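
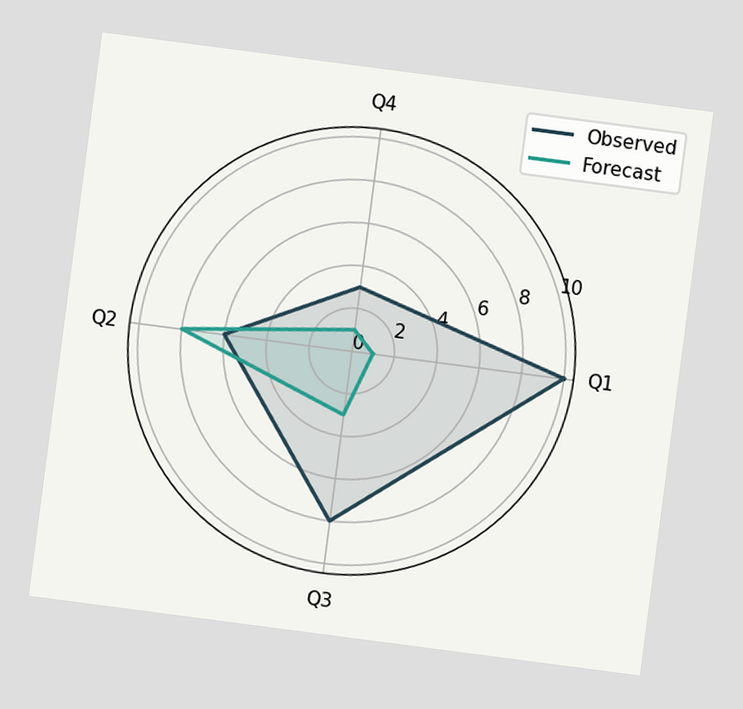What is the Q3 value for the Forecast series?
3

The chart is tilted about 7° clockwise. On the Q3 axis, Forecast reaches 3.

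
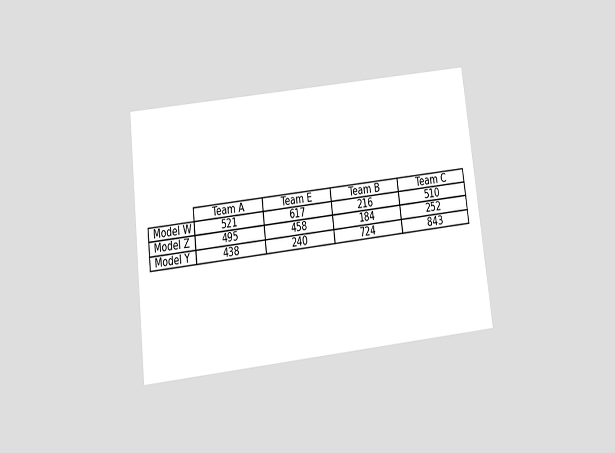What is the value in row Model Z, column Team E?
The chart is tilted about 7° counter-clockwise and viewed slightly from below. The (Model Z, Team E) cell reads 458.

458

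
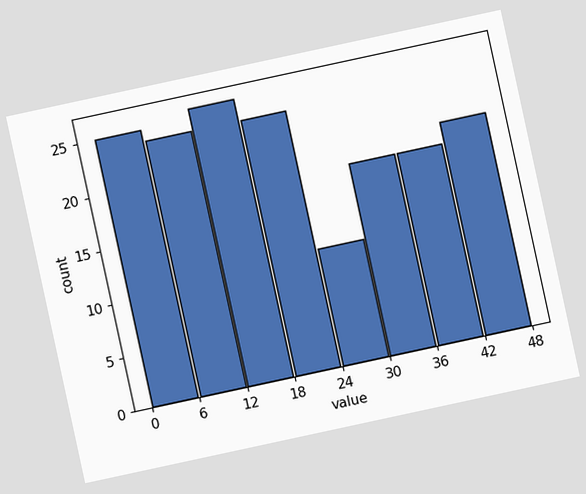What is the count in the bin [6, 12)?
The chart is tilted about 12° counter-clockwise. The [6, 12) bin has height 24.

24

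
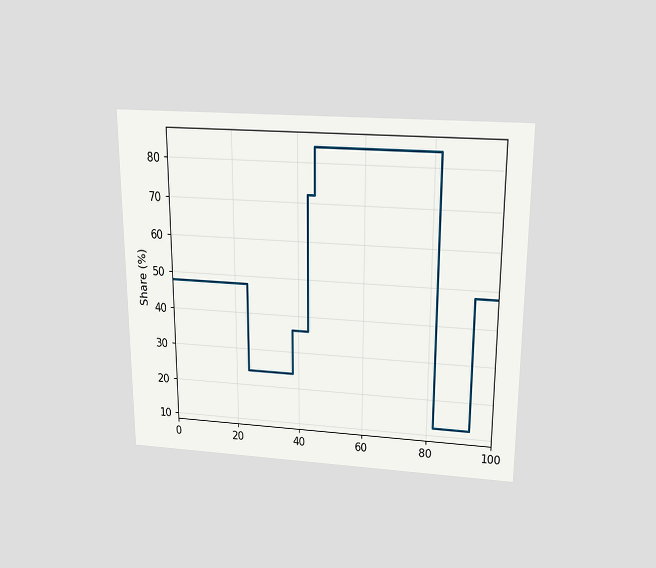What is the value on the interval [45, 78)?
84%

The chart is viewed slightly from above. On [45, 78) the step sits at 84%.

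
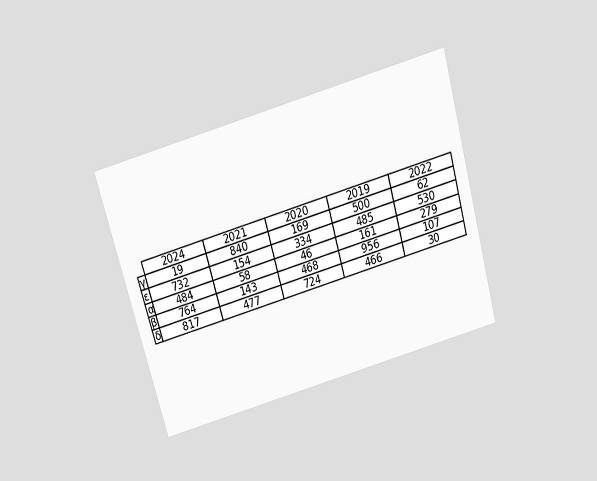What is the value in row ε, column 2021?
154

The chart is tilted about 16° counter-clockwise and viewed slightly from above. The (ε, 2021) cell reads 154.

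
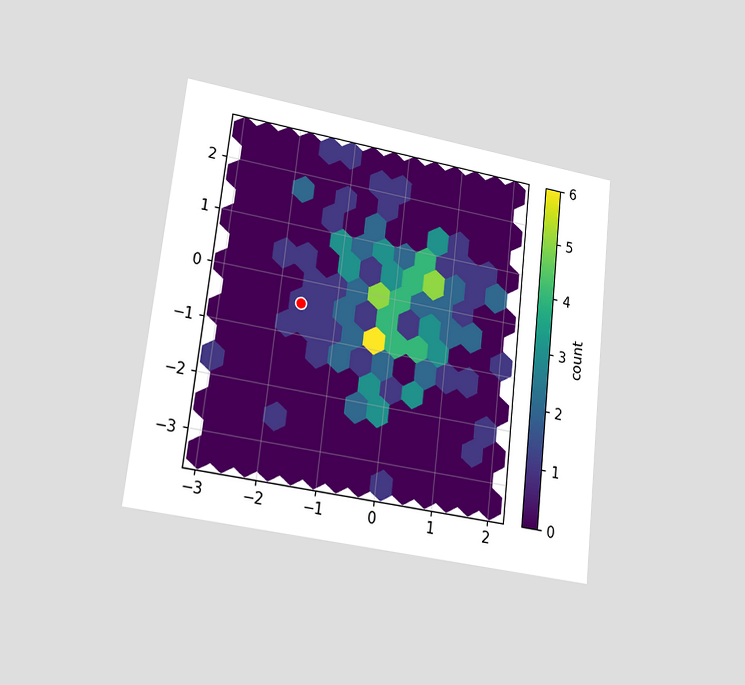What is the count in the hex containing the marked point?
1

The chart is tilted about 6° clockwise and viewed at a slight angle. The marked hex reads 1 on the colorbar.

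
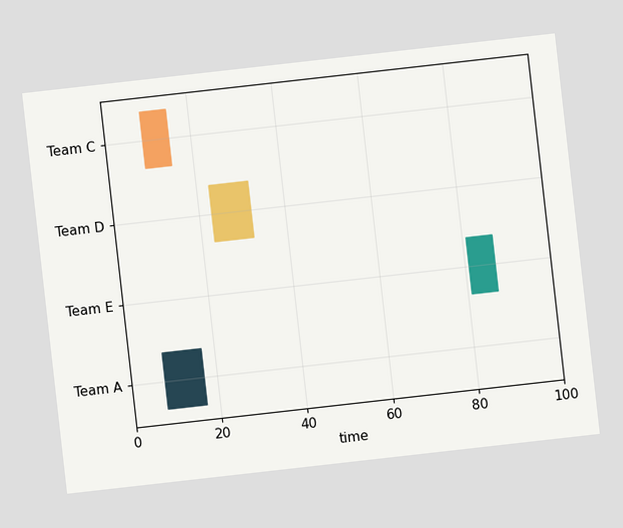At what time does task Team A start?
The chart is tilted about 6° counter-clockwise. The Team A bar begins at t=8.

8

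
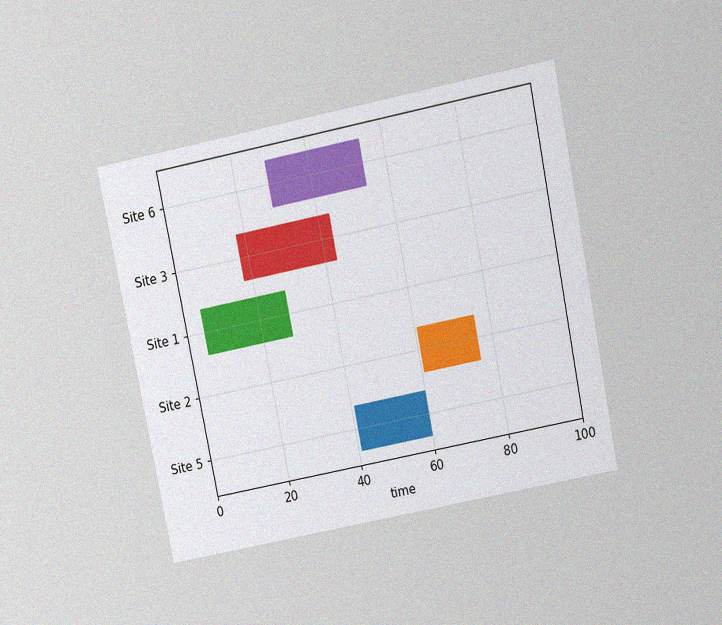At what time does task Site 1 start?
5

The chart is tilted about 11° counter-clockwise and viewed slightly from above, with some photo noise. The Site 1 bar begins at t=5.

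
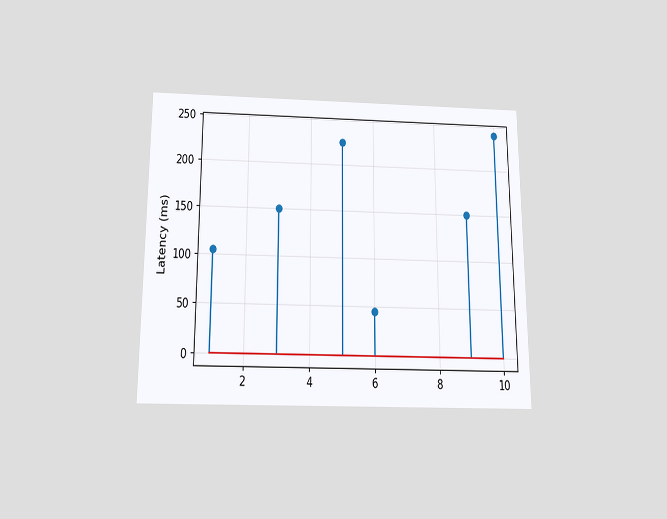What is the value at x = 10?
The chart is viewed slightly from below. The stem at x=10 reaches 240ms.

240ms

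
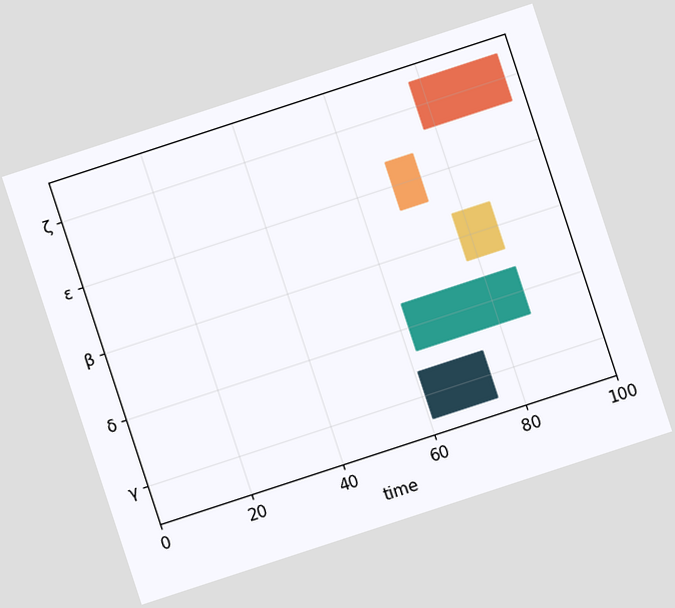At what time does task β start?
The chart is tilted about 18° counter-clockwise. The β bar begins at t=78.

78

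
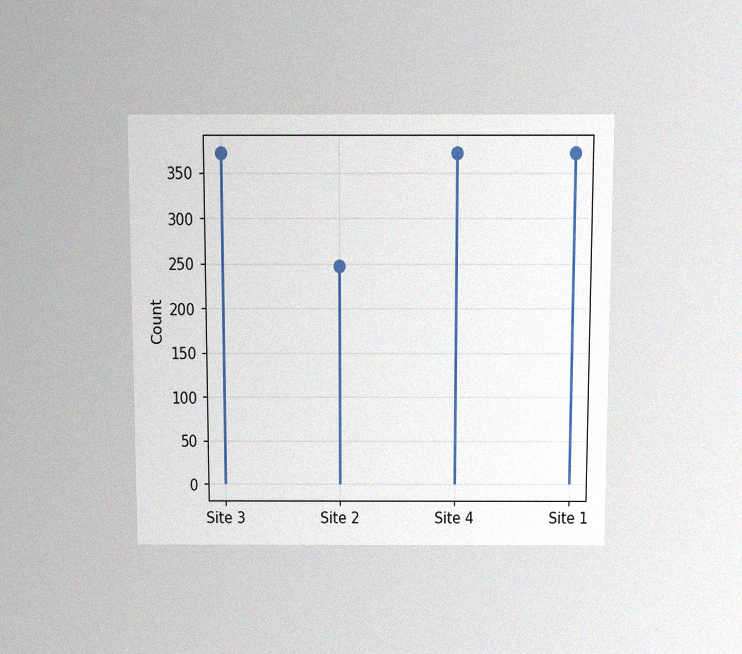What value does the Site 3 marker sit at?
The chart is viewed slightly from above, with some photo noise. The Site 3 marker sits at 372.

372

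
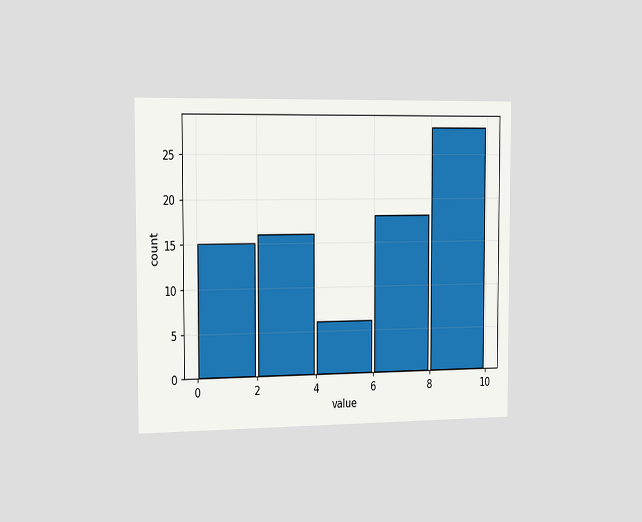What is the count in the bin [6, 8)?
18

The chart is viewed slightly from the left. The [6, 8) bin has height 18.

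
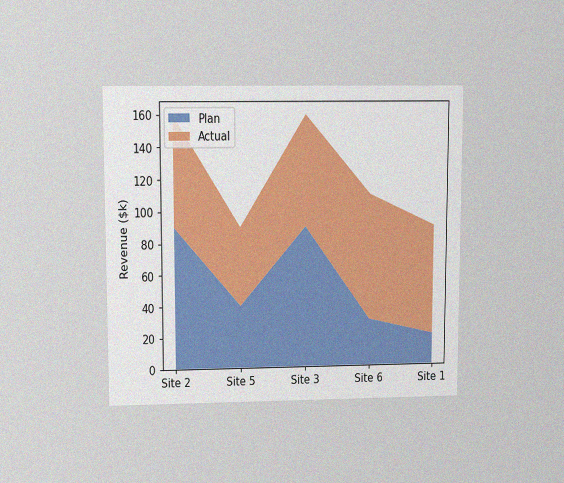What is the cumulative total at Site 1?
$90k

The chart is viewed slightly from above, with some photo noise. The stacked total at Site 1 reaches $90k.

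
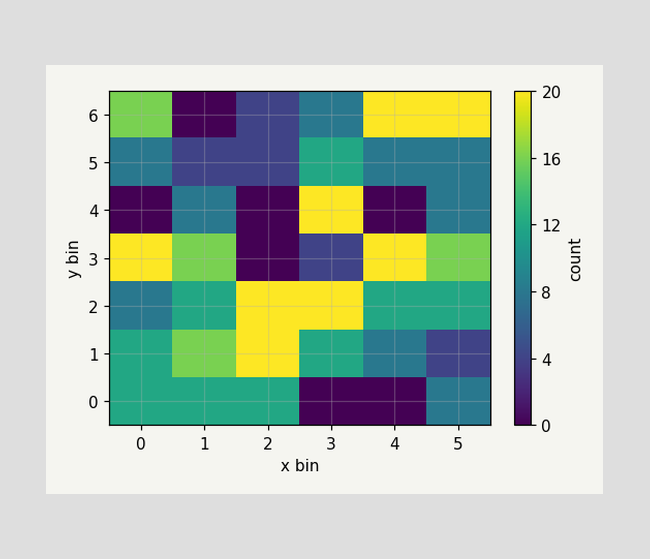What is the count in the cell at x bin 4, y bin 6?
20

Matching the cell (4, 6) against the colorbar gives 20.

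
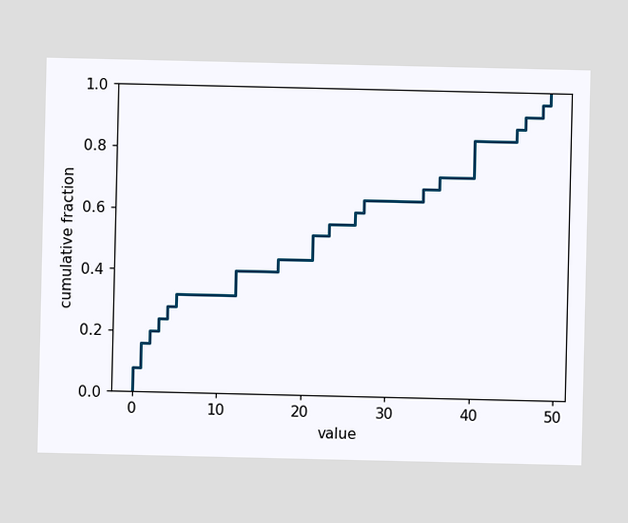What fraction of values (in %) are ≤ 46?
At x=46 the ECDF step is at 92%.

92%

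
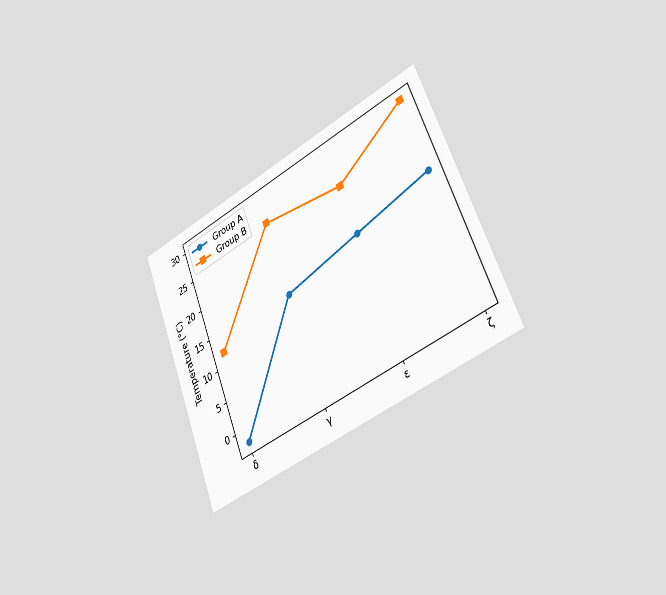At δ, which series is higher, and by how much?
Group B, by 14°C

The chart is tilted about 22° counter-clockwise and viewed slightly from the right. At δ, Group B sits above the other line by 14°C.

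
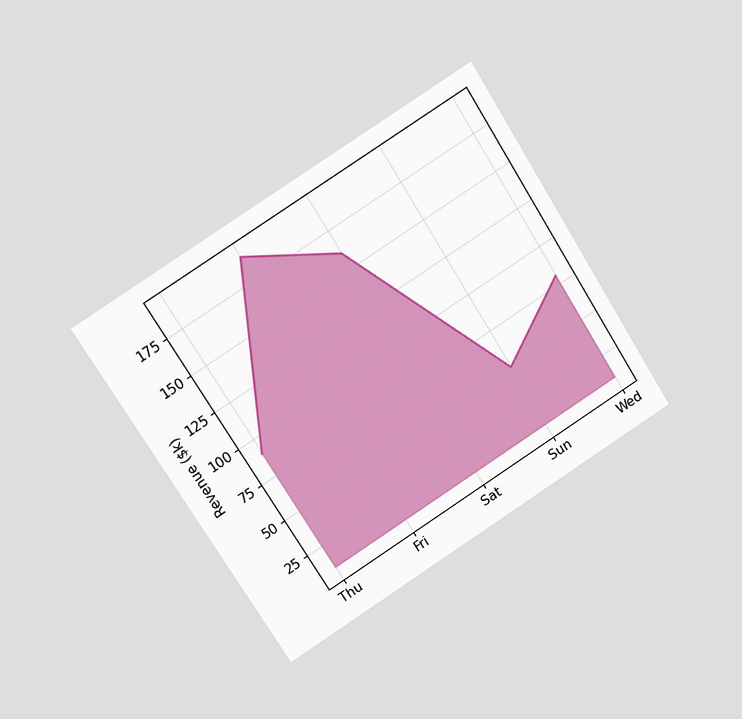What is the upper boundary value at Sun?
$50k

The chart is tilted about 32° counter-clockwise and viewed at a slight angle. At Sun the upper boundary is at $50k.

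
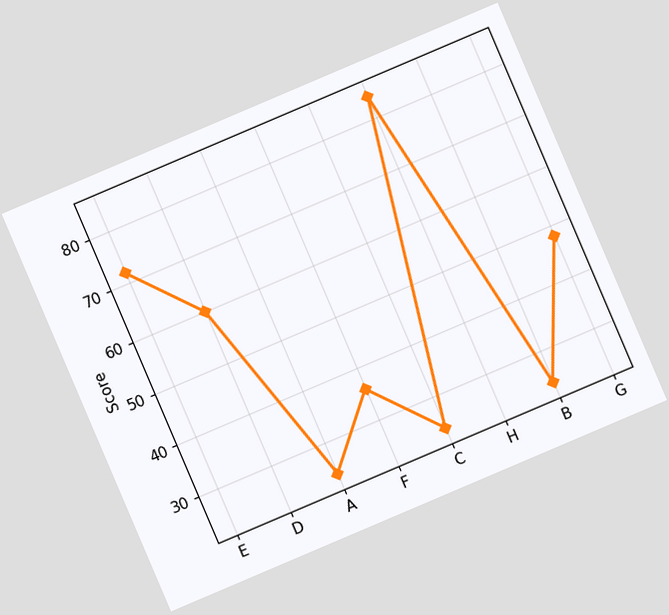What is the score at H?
The chart is tilted about 23° counter-clockwise. At H, the line is at 84.

84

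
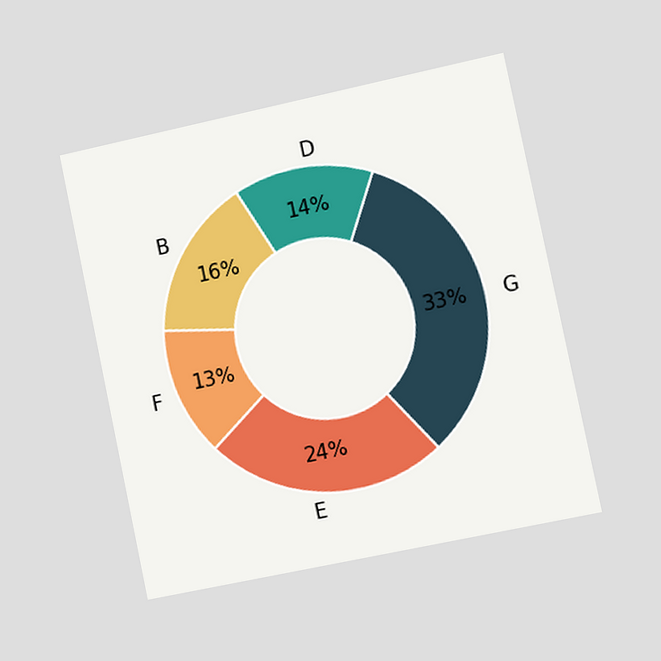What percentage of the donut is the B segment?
The chart is tilted about 12° counter-clockwise and viewed slightly from the right. The B segment takes up 16% of the ring.

16%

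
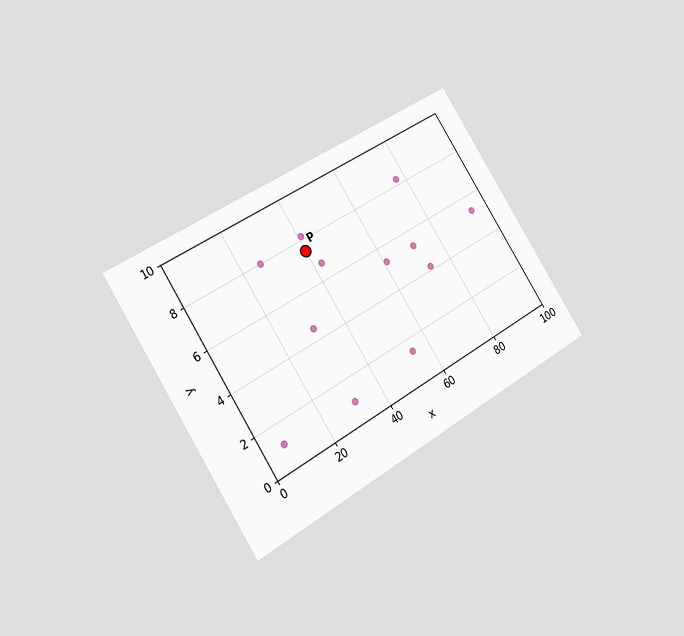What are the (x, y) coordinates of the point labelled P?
(40, 7.5)

The chart is tilted about 32° counter-clockwise and viewed slightly from the left. Following the gridlines from P to each axis, P sits at (40, 7.5).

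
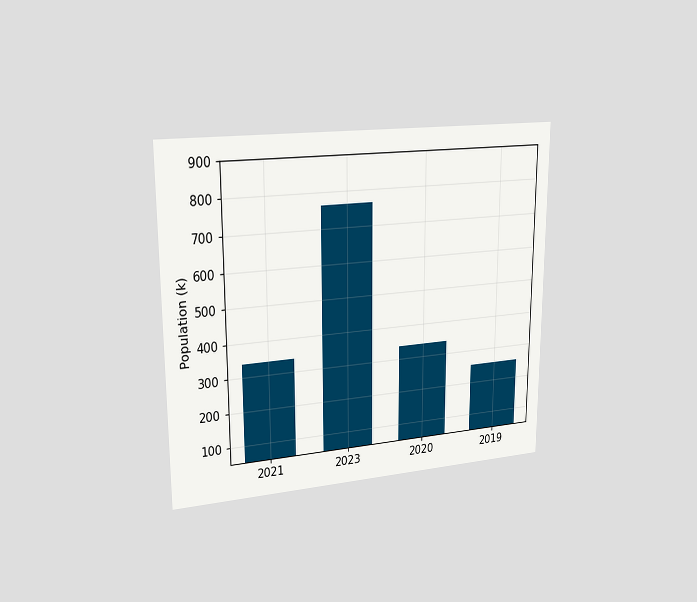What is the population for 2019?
255k

The chart is viewed slightly from the left. Reading along the chart's y-axis, the 2019 bar reaches 255k.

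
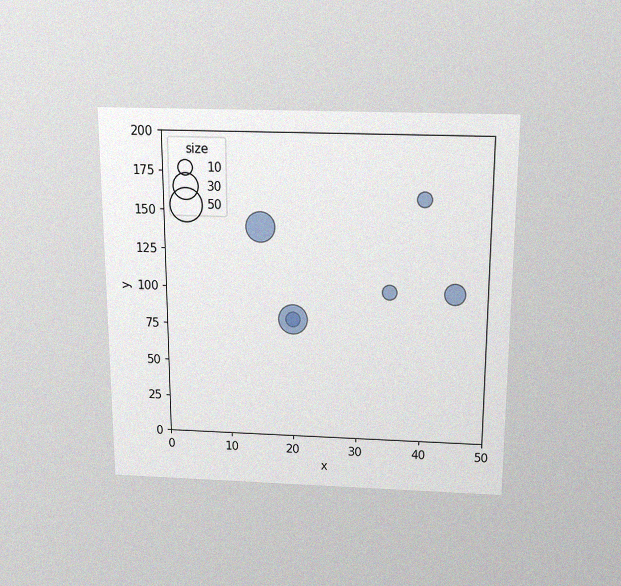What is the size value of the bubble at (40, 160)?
10

The chart is viewed slightly from above, with some photo noise. Matching the bubble at (40, 160) against the size legend gives 10.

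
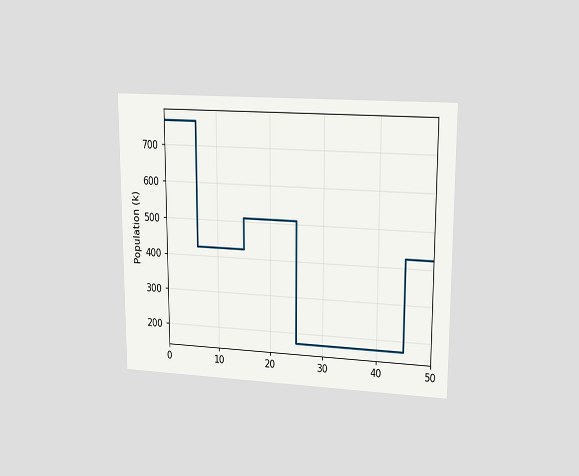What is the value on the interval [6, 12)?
425k

The chart is viewed at a slight angle. On [6, 12) the step sits at 425k.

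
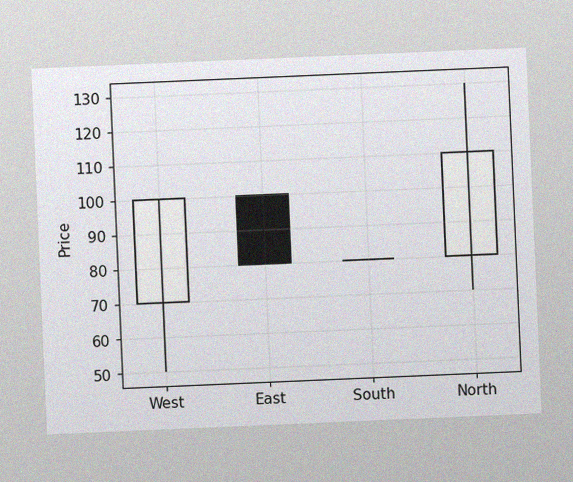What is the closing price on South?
80

The chart is tilted about 2° counter-clockwise, with some photo noise. The South candle closes at 80.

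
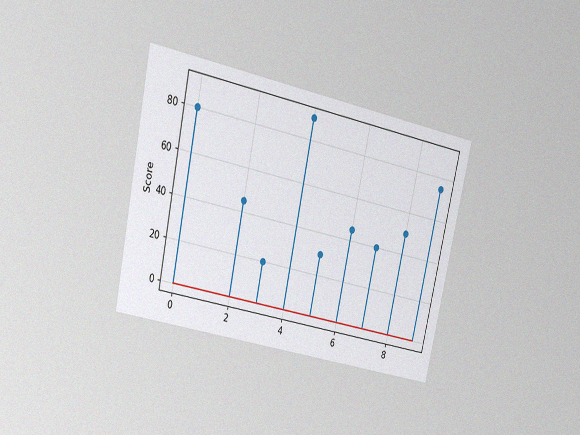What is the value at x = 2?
45

The chart is tilted about 12° clockwise and viewed at a slight angle, with some photo noise. The stem at x=2 reaches 45.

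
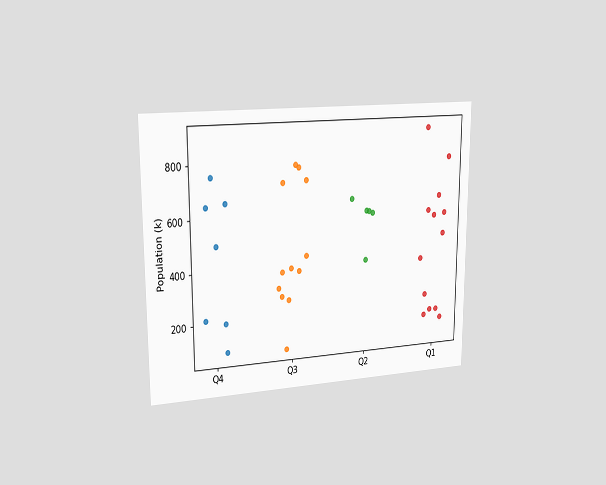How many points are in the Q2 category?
The chart is viewed slightly from the left. Counting the markers in the Q2 column gives 5.

5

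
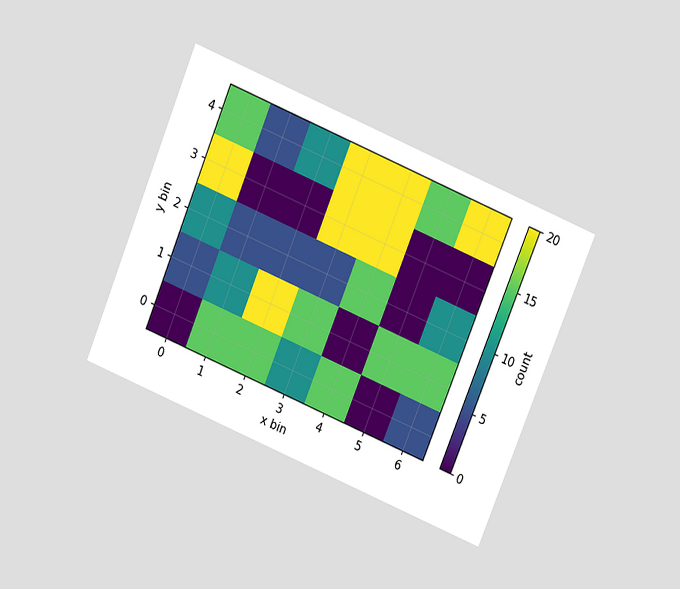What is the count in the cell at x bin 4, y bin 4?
The chart is tilted about 22° clockwise and viewed slightly from above. Matching the cell (4, 4) against the colorbar gives 20.

20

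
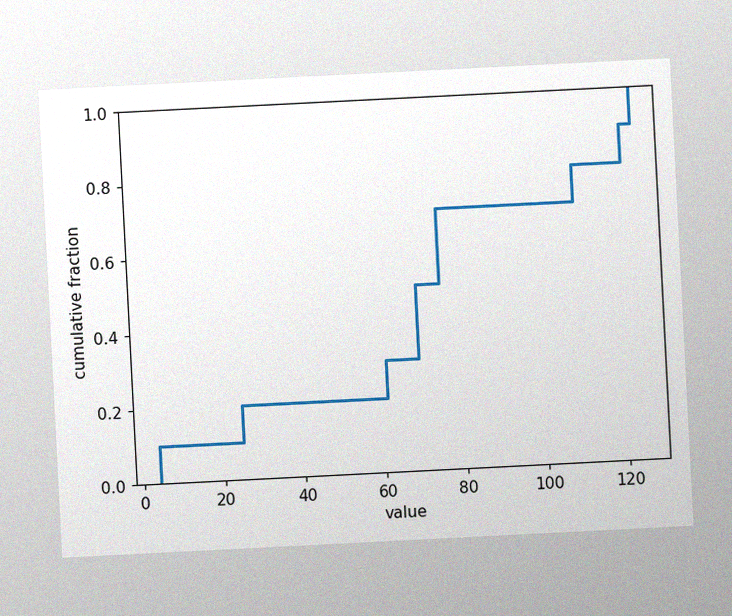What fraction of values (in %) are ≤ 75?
The chart is tilted about 3° counter-clockwise, with some photo noise. At x=75 the ECDF step is at 70%.

70%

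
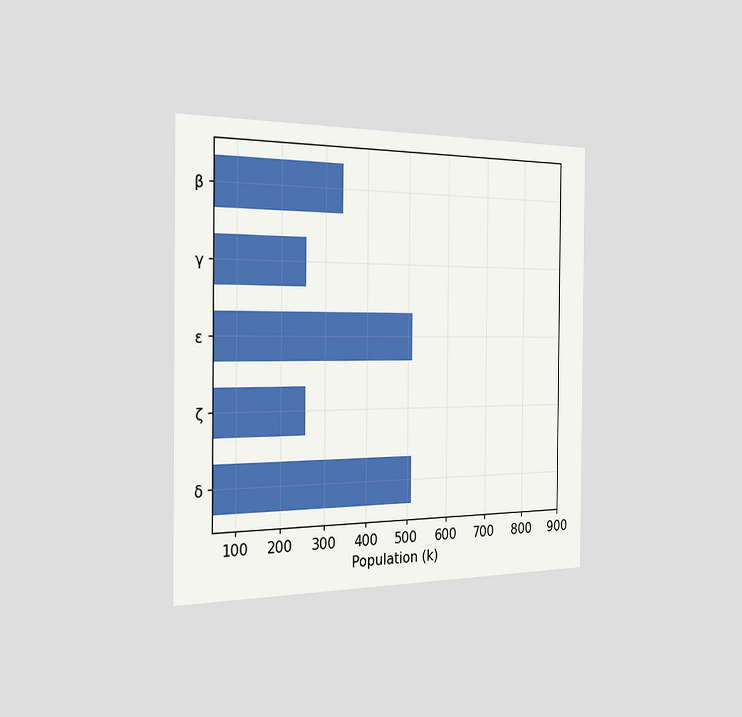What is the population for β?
The chart is viewed slightly from the left. Reading along the chart's x-axis, the β bar reaches 340k.

340k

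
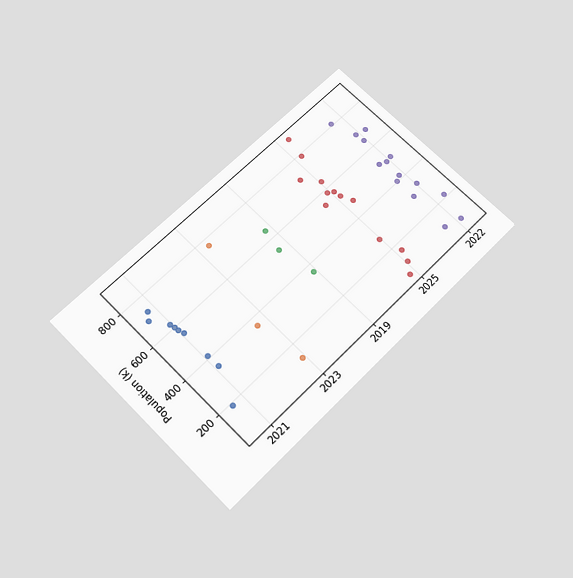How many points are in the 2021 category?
The chart is tilted about 45° counter-clockwise and viewed slightly from below. Counting the markers in the 2021 column gives 9.

9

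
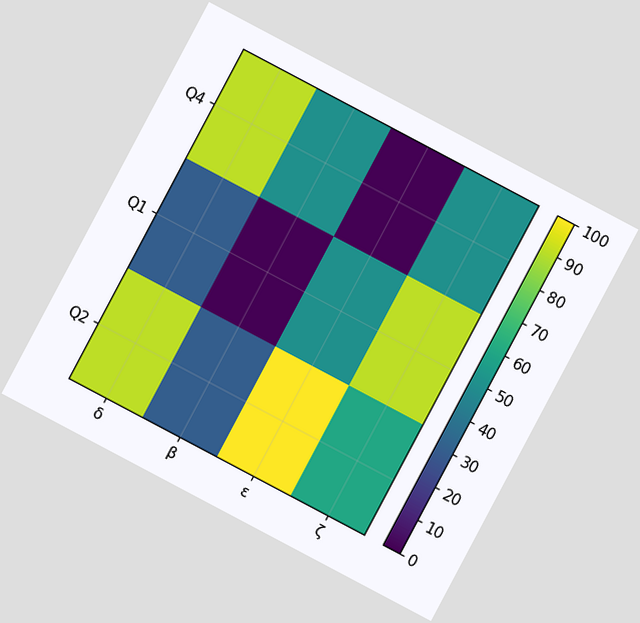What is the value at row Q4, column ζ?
50

The chart is tilted about 28° clockwise. Matching cell (Q4, ζ) against the colorbar gives 50.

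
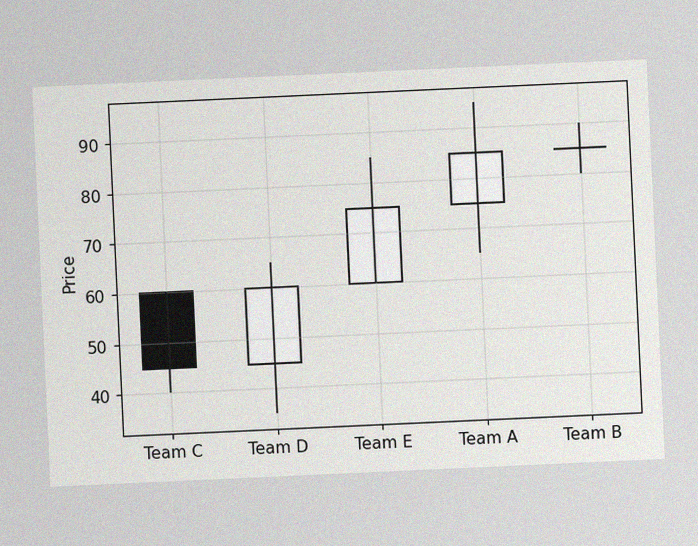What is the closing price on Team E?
75

The chart is tilted about 3° counter-clockwise, with some photo noise. The Team E candle closes at 75.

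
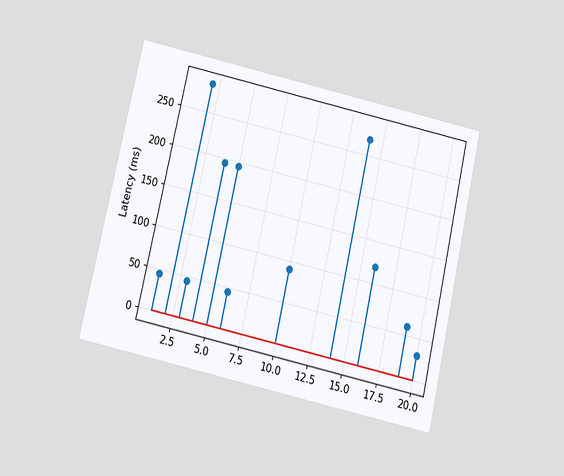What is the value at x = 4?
195ms

The chart is tilted about 13° clockwise and viewed slightly from below. The stem at x=4 reaches 195ms.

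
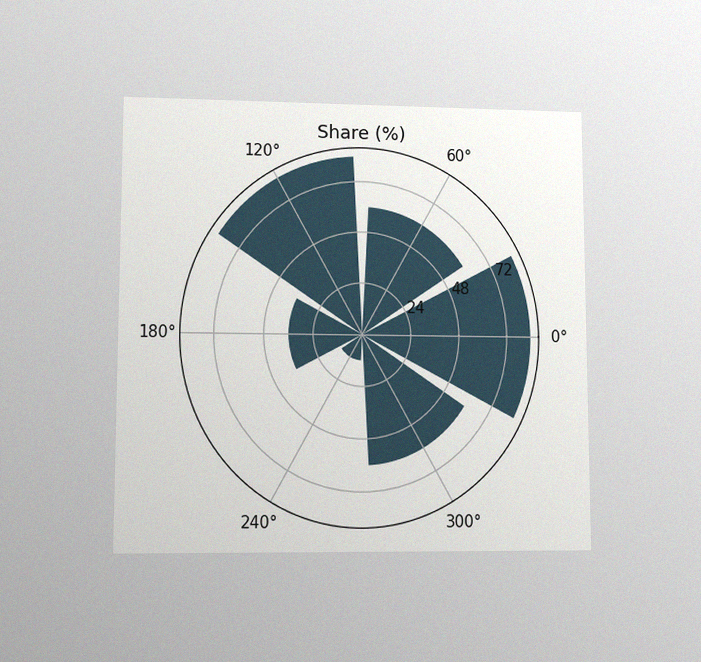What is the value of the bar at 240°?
12%

The chart is viewed at a slight angle, with some photo noise. The bar at 240° reaches 12% on the radial axis.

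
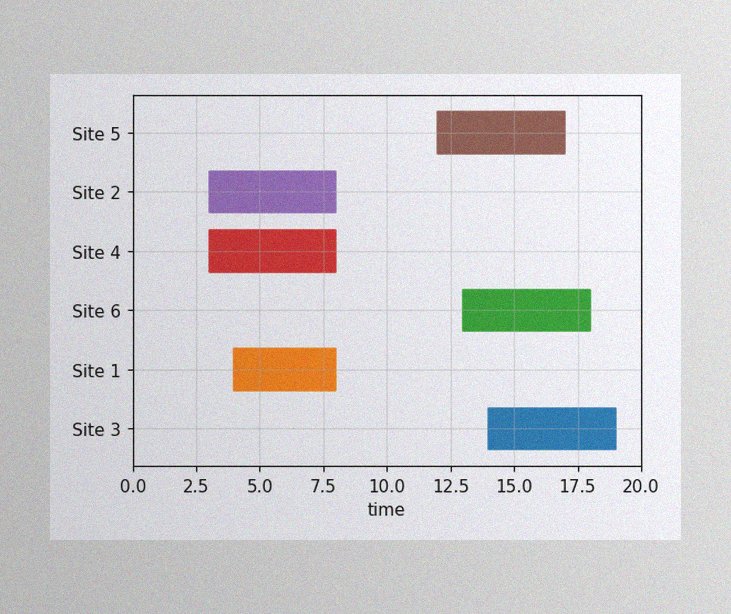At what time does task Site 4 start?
The image has some photo noise and uneven lighting. The Site 4 bar begins at t=3.

3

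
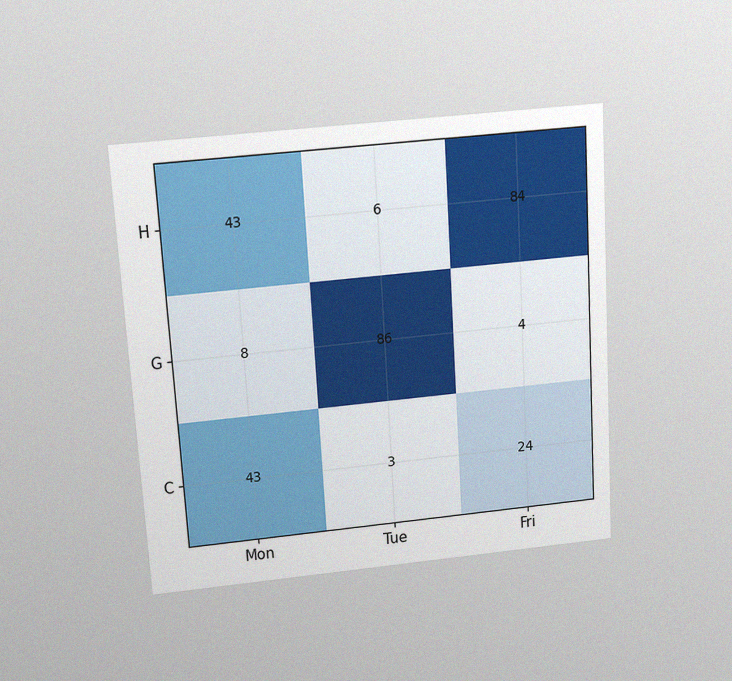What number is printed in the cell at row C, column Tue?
3

The chart is tilted about 4° counter-clockwise and viewed slightly from above, with some photo noise. The (C, Tue) cell reads 3.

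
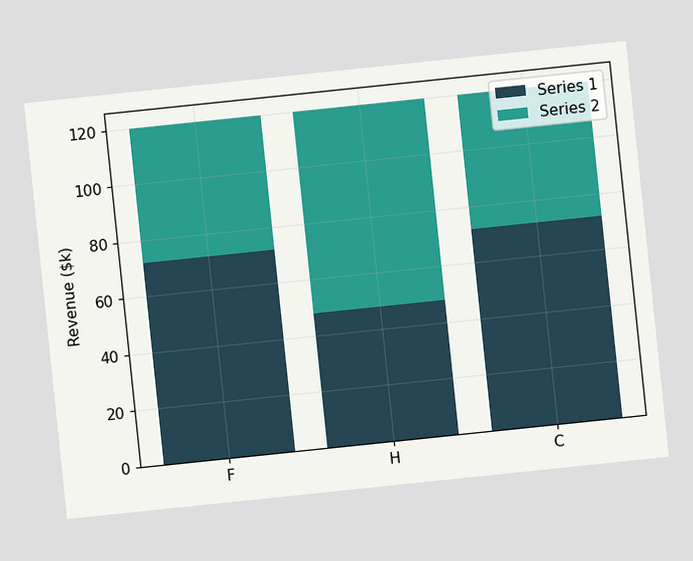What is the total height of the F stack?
$120k

The chart is tilted about 6° counter-clockwise. The F stack's top reaches $120k on the y-axis.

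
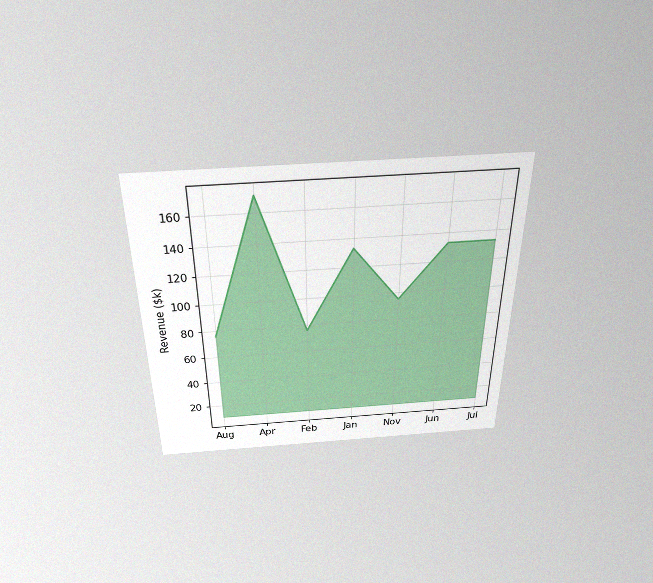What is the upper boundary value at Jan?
$133k

The chart is viewed slightly from above, with some photo noise. At Jan the upper boundary is at $133k.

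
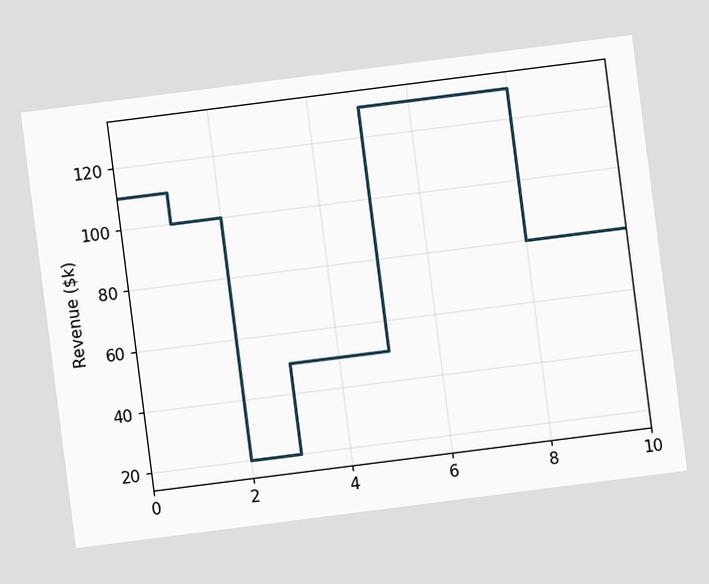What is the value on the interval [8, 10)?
$80k

The chart is tilted about 7° counter-clockwise. On [8, 10) the step sits at $80k.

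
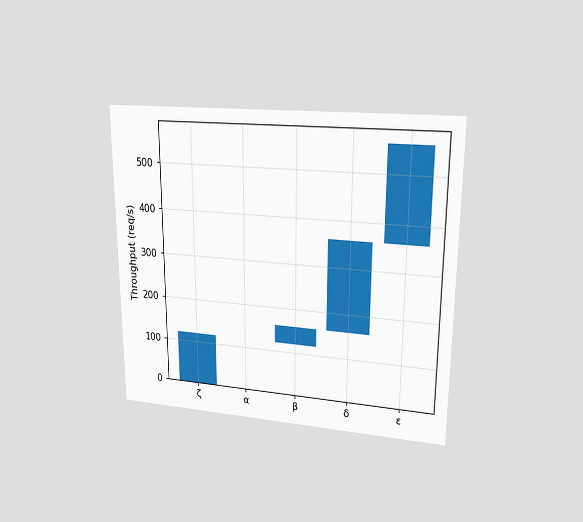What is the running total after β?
160req/s

The chart is viewed at a slight angle. After β the running total reaches 160req/s.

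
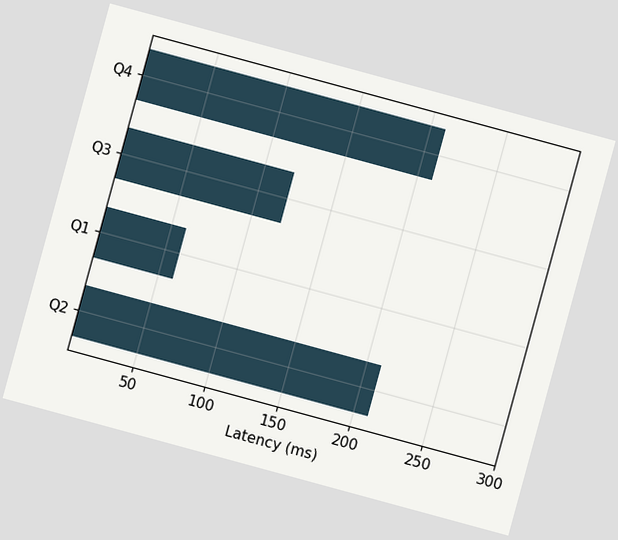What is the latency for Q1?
60ms

The chart is tilted about 15° clockwise. Reading along the chart's x-axis, the Q1 bar reaches 60ms.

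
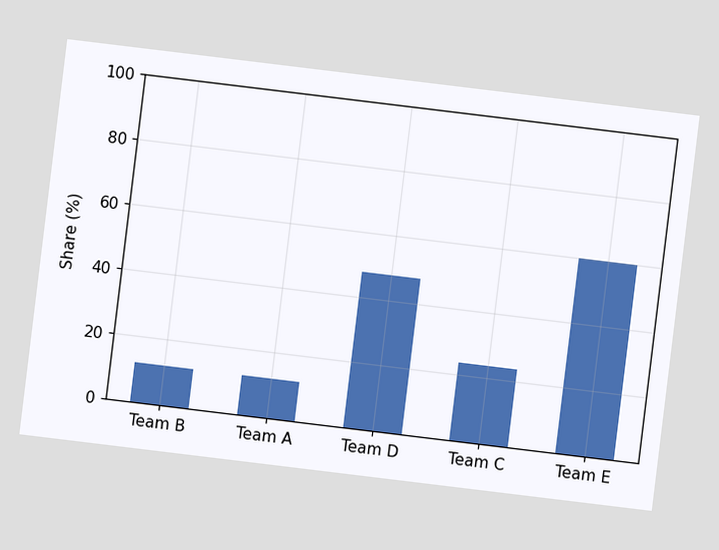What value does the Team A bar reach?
12%

The chart is tilted about 7° clockwise. Reading along the chart's y-axis, the Team A bar reaches 12%.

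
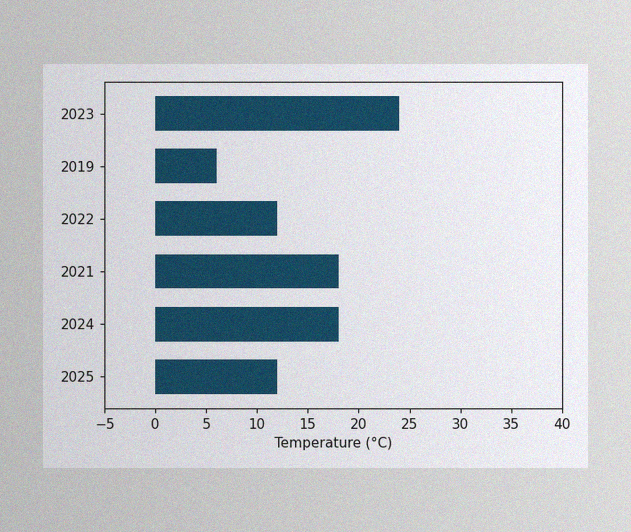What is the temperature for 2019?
The image has some photo noise and uneven lighting. Reading along the chart's x-axis, the 2019 bar reaches 6°C.

6°C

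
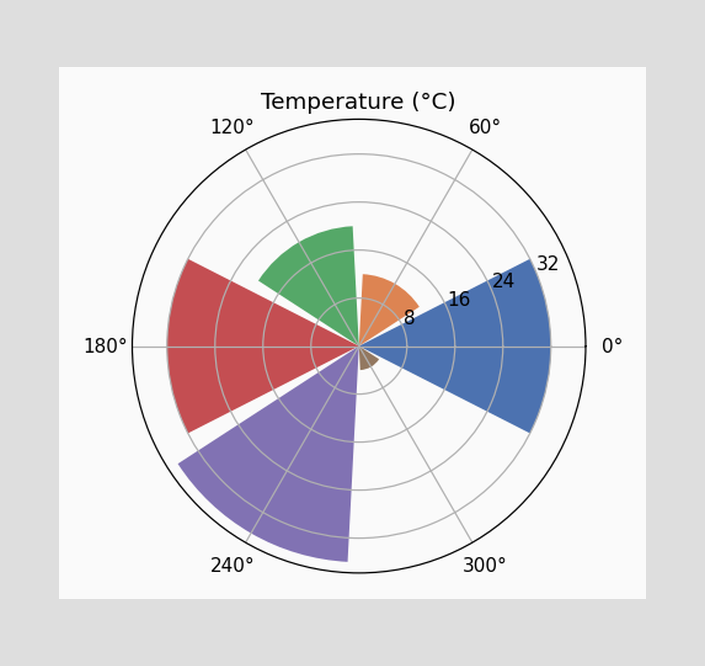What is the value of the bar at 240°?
36°C

The bar at 240° reaches 36°C on the radial axis.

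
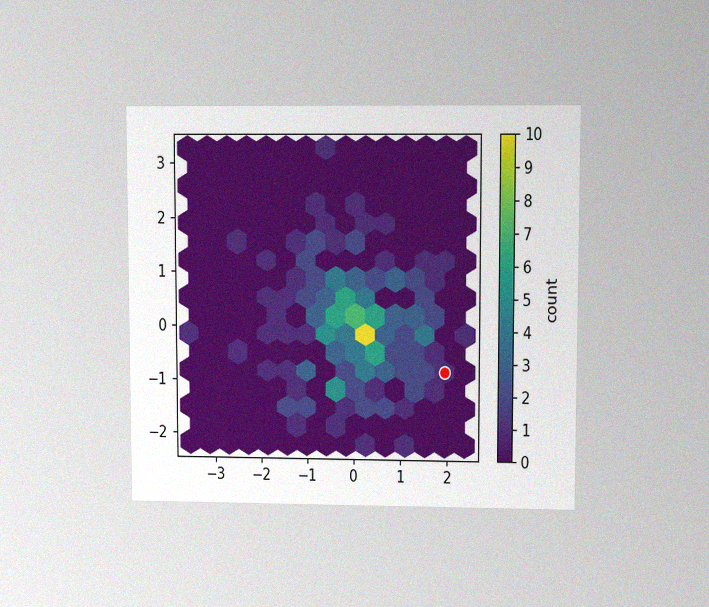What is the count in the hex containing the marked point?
The chart is viewed at a slight angle, with some photo noise. The marked hex reads 1 on the colorbar.

1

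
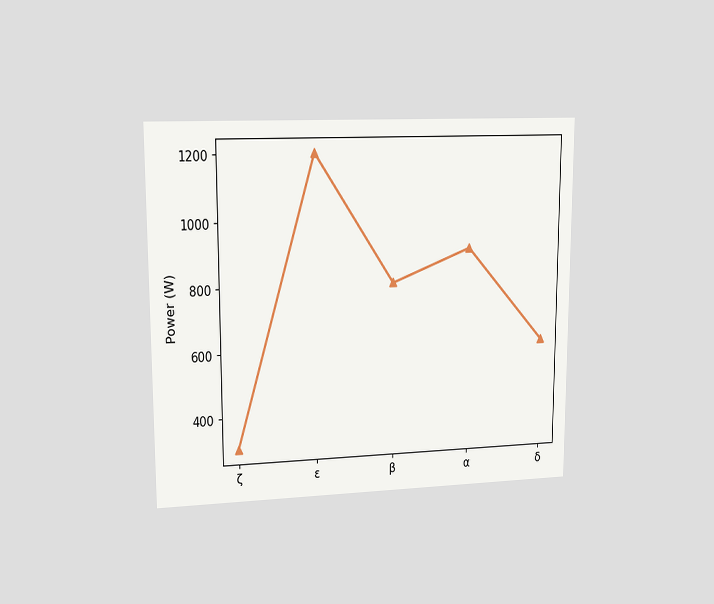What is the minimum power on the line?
300W

The chart is viewed at a slight angle. The lowest point is at ζ, and reading across to the y-axis gives 300W.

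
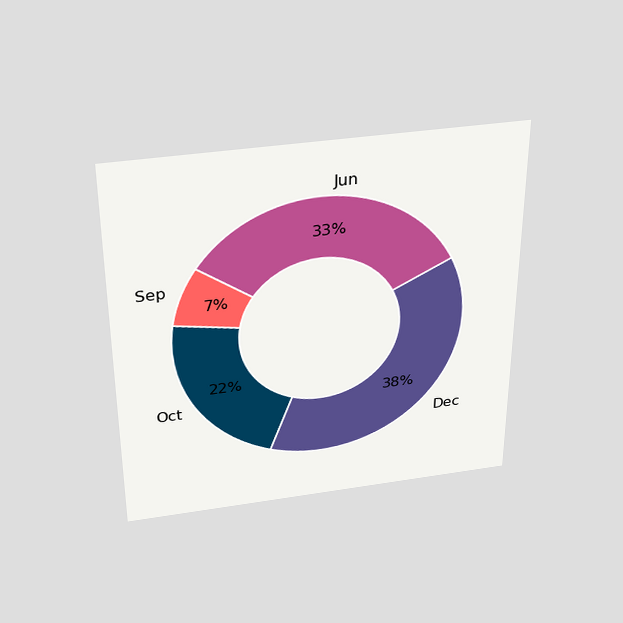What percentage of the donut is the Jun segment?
33%

The chart is viewed slightly from above. The Jun segment takes up 33% of the ring.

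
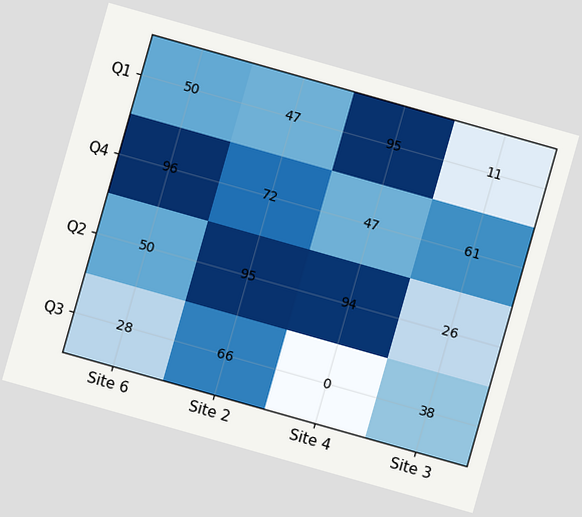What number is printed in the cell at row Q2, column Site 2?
The chart is tilted about 16° clockwise. The (Q2, Site 2) cell reads 95.

95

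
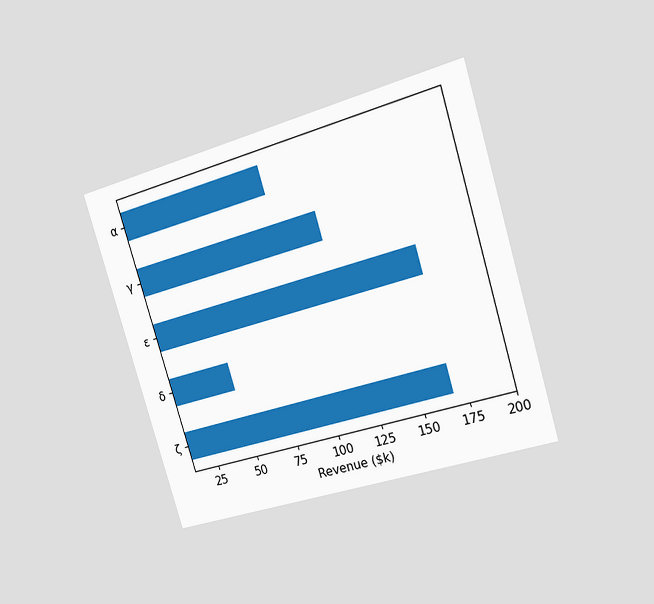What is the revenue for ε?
The chart is tilted about 17° counter-clockwise and viewed at a slight angle. Reading along the chart's x-axis, the ε bar reaches $168k.

$168k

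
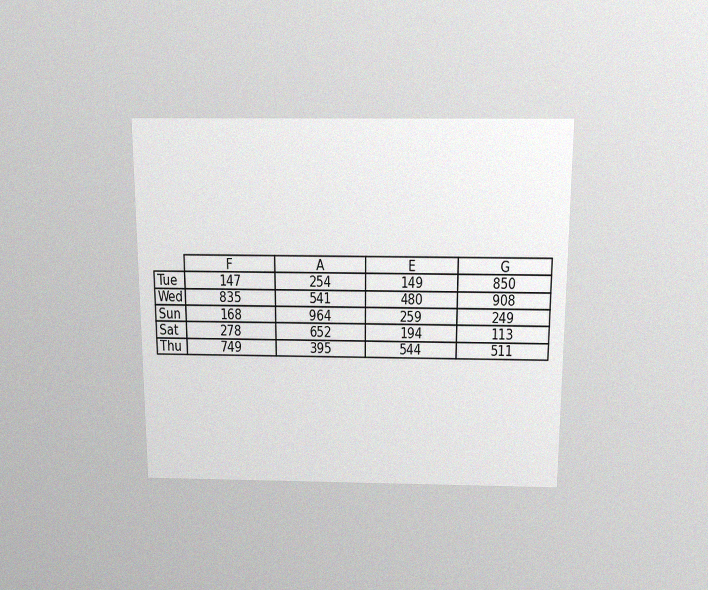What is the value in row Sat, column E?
194

The chart is viewed slightly from above, with some photo noise. The (Sat, E) cell reads 194.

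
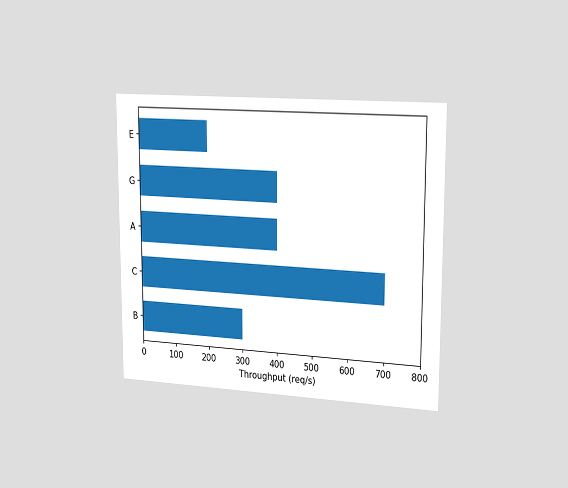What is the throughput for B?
300req/s

The chart is viewed slightly from the right. Reading along the chart's x-axis, the B bar reaches 300req/s.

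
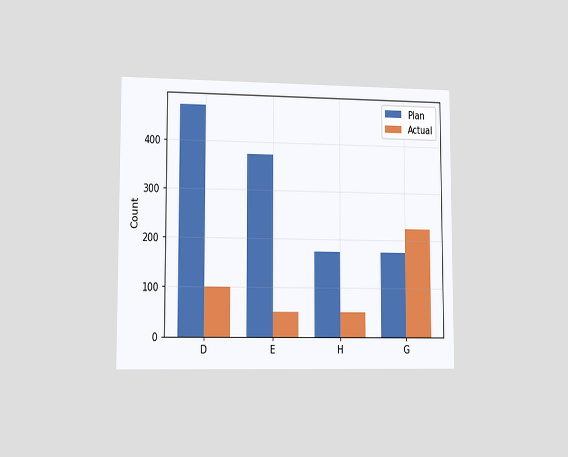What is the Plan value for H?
175

The chart is viewed slightly from the left. The Plan bar at H reaches 175 on the y-axis.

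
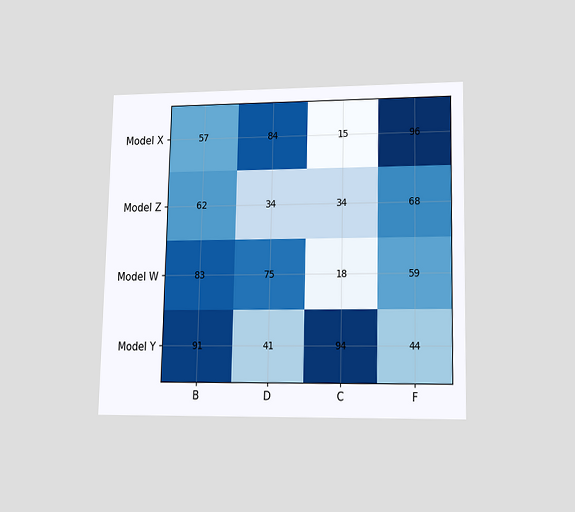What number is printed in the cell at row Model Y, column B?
91

The chart is viewed at a slight angle. The (Model Y, B) cell reads 91.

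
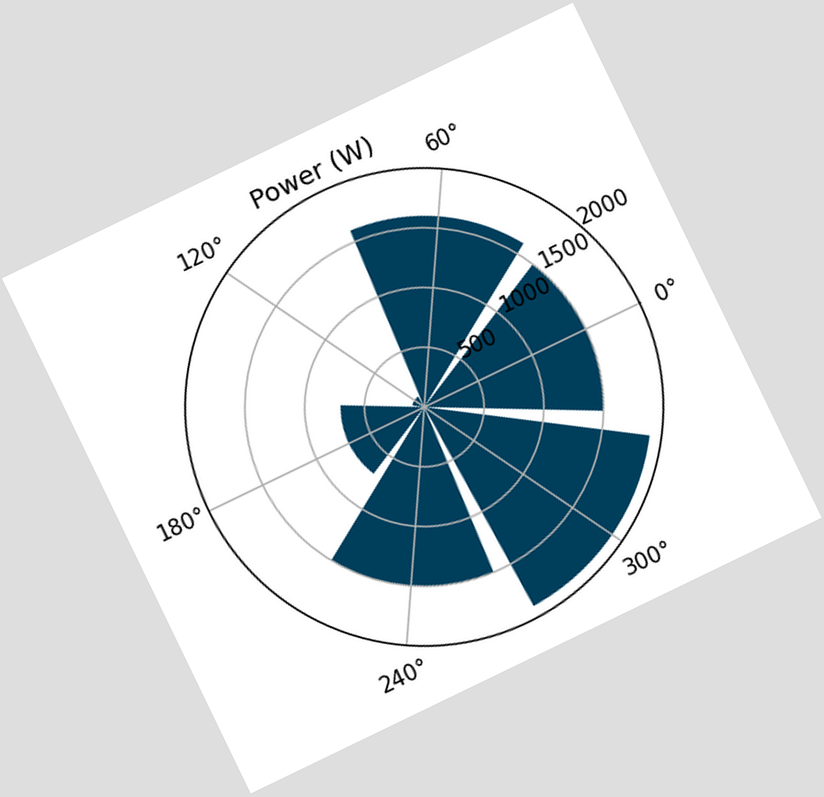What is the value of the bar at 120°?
The chart is tilted about 26° counter-clockwise. The bar at 120° reaches 100W on the radial axis.

100W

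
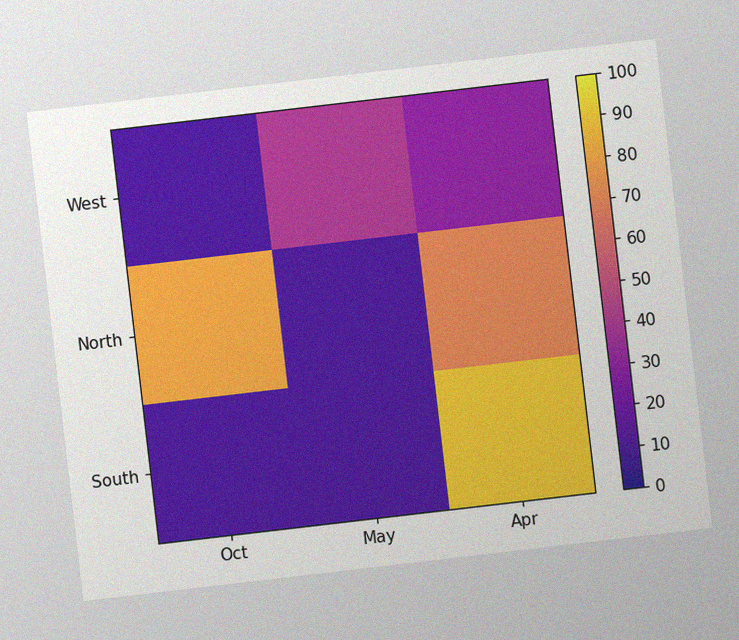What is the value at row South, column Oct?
10

The chart is tilted about 7° counter-clockwise, with some photo noise. Matching cell (South, Oct) against the colorbar gives 10.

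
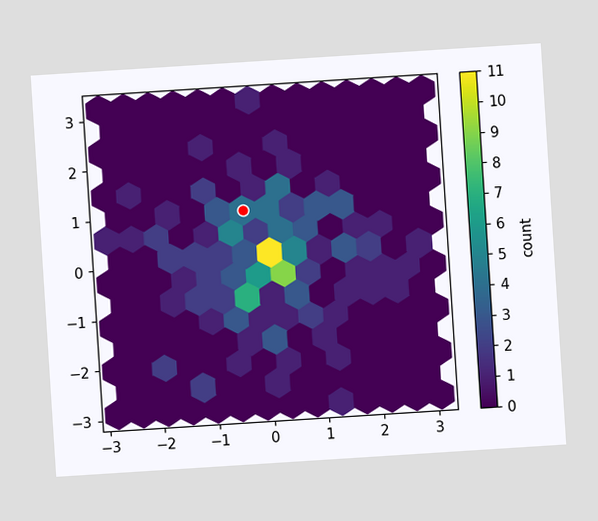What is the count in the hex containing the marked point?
4

The chart is tilted about 4° counter-clockwise. The marked hex reads 4 on the colorbar.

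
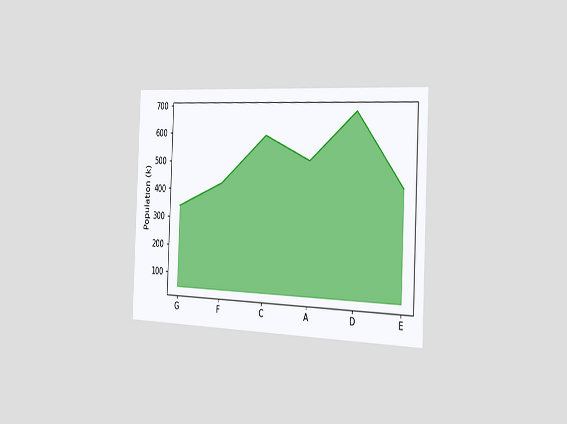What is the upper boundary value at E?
The chart is tilted about 2° clockwise and viewed slightly from the right. At E the upper boundary is at 425k.

425k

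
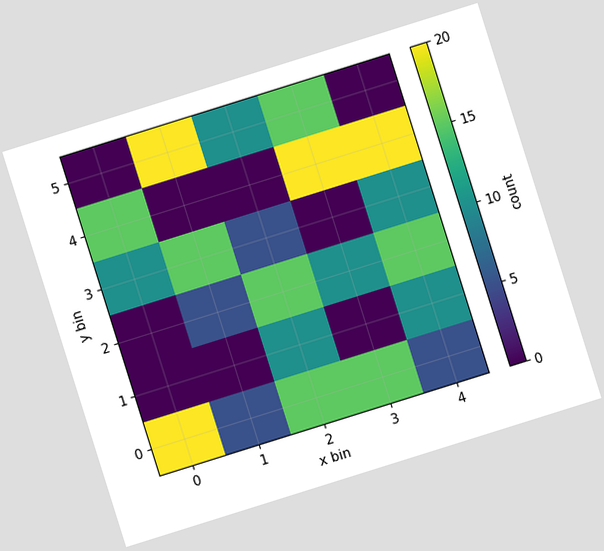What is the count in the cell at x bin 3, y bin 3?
0

The chart is tilted about 17° counter-clockwise. Matching the cell (3, 3) against the colorbar gives 0.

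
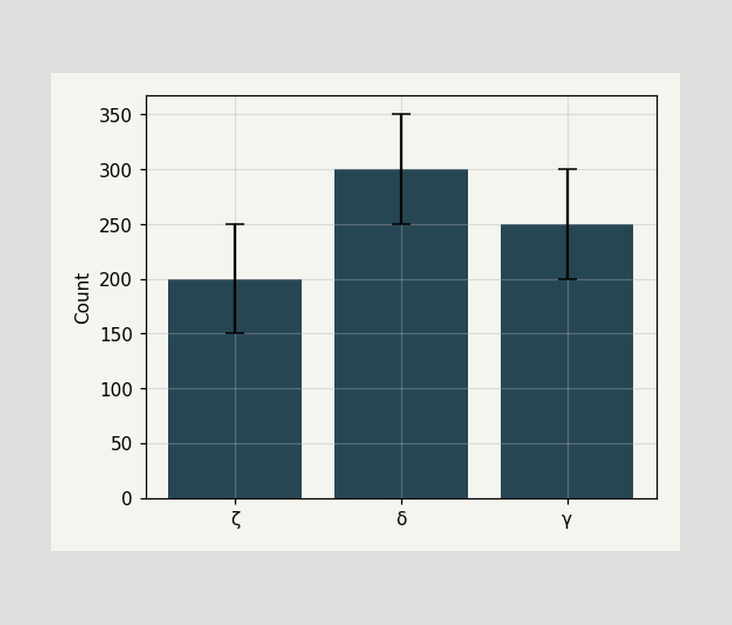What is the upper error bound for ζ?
250

The ζ bar's upper whisker reaches 250.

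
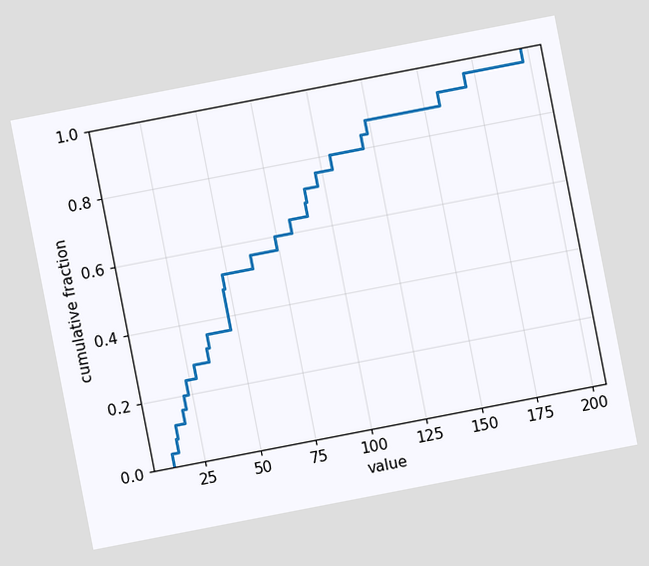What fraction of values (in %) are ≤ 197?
100%

The chart is tilted about 11° counter-clockwise. At x=197 the ECDF step is at 100%.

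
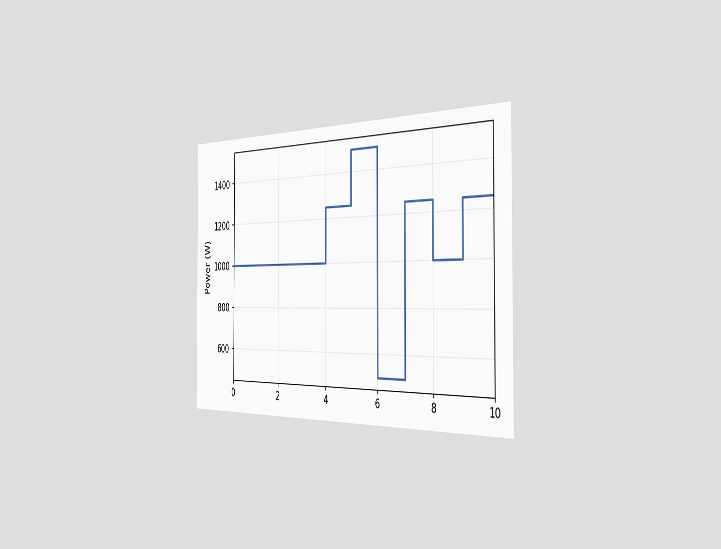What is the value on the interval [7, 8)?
The chart is viewed slightly from the right. On [7, 8) the step sits at 1250W.

1250W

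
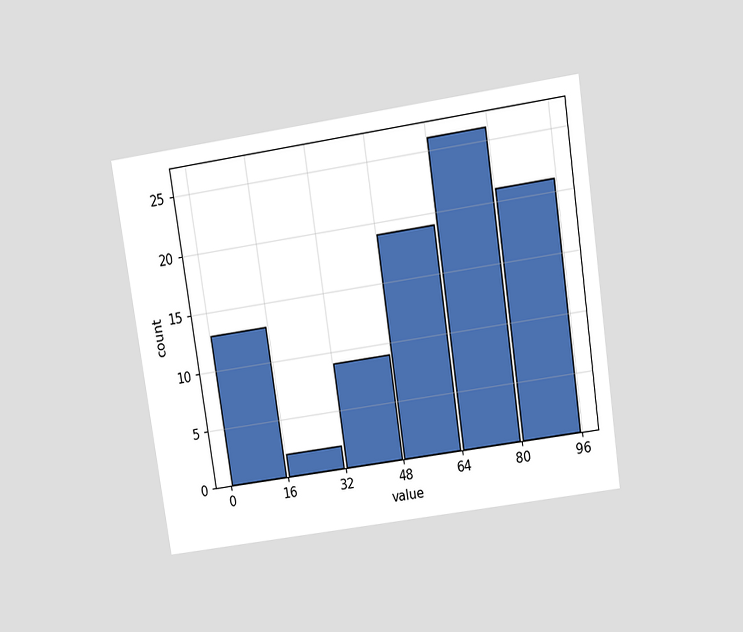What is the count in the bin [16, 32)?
2

The chart is tilted about 8° counter-clockwise and viewed at a slight angle. The [16, 32) bin has height 2.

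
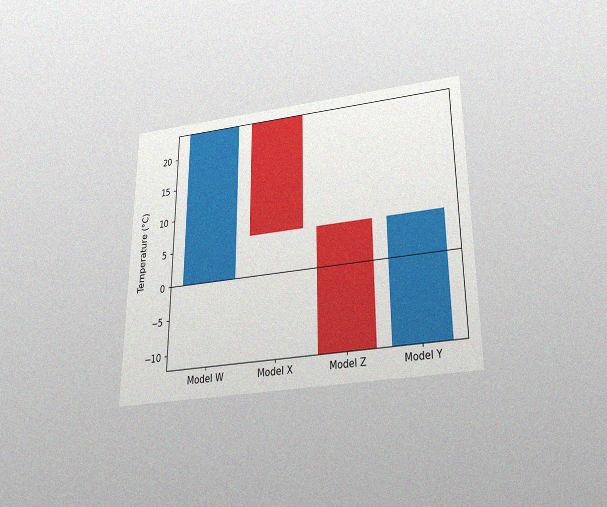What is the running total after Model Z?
-12°C

The chart is viewed slightly from below, with some photo noise. After Model Z the running total reaches -12°C.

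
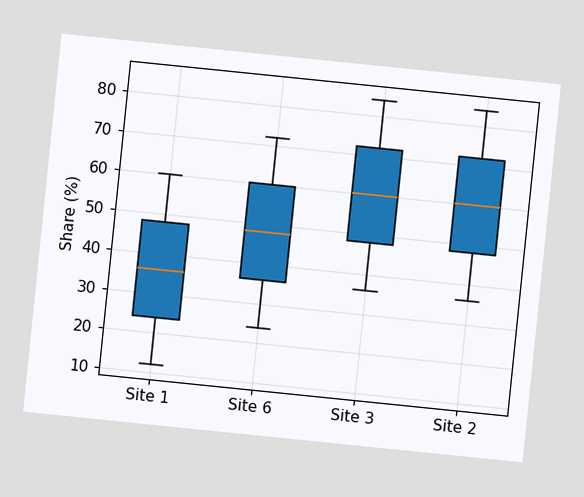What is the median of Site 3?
The chart is tilted about 6° clockwise. The median line in the Site 3 box sits at 60%.

60%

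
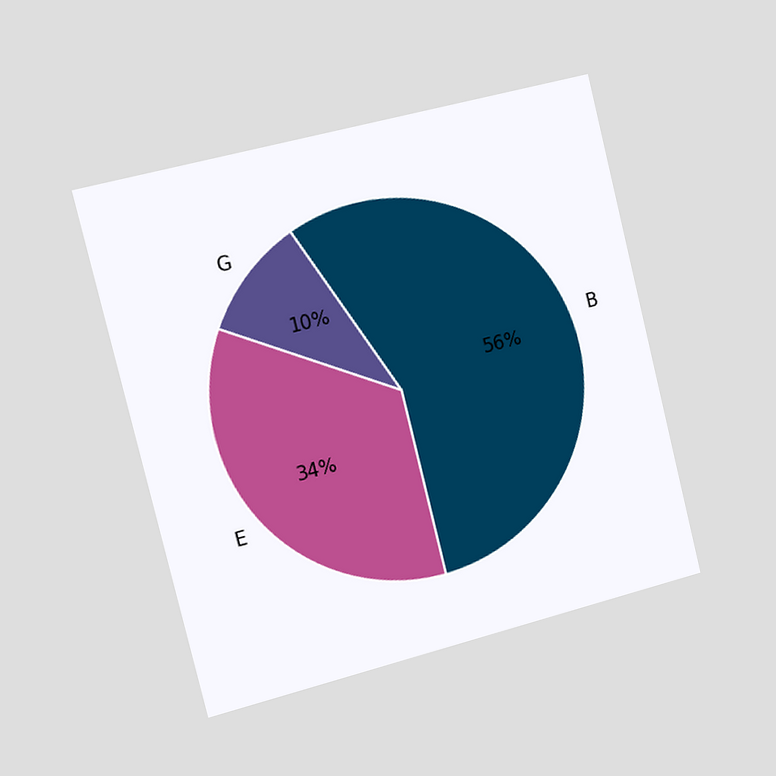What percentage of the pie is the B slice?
The chart is tilted about 14° counter-clockwise and viewed slightly from the left. The B slice takes up 56% of the pie.

56%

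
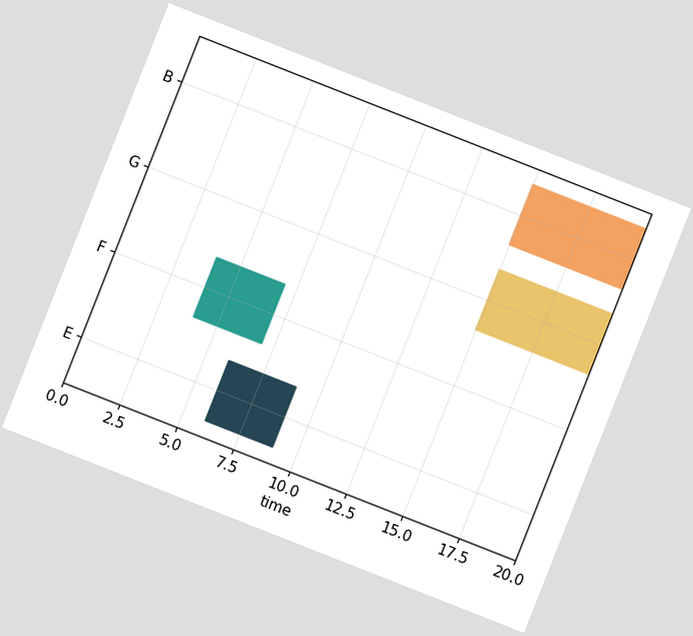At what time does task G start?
15

The chart is tilted about 21° clockwise. The G bar begins at t=15.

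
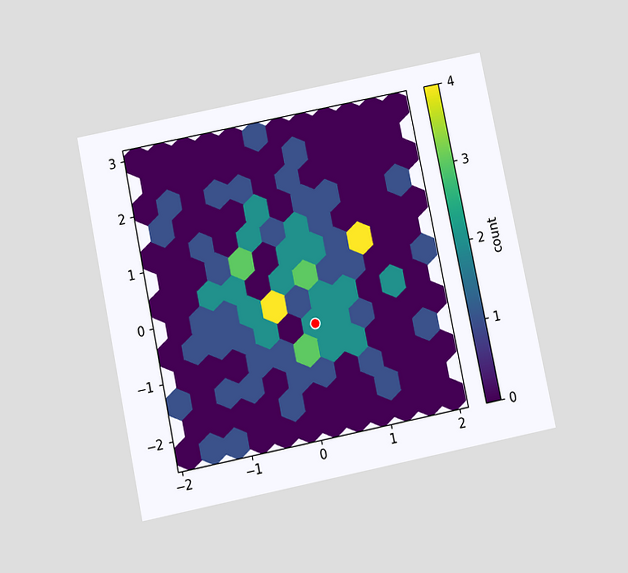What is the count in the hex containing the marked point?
2

The chart is tilted about 12° counter-clockwise and viewed slightly from below. The marked hex reads 2 on the colorbar.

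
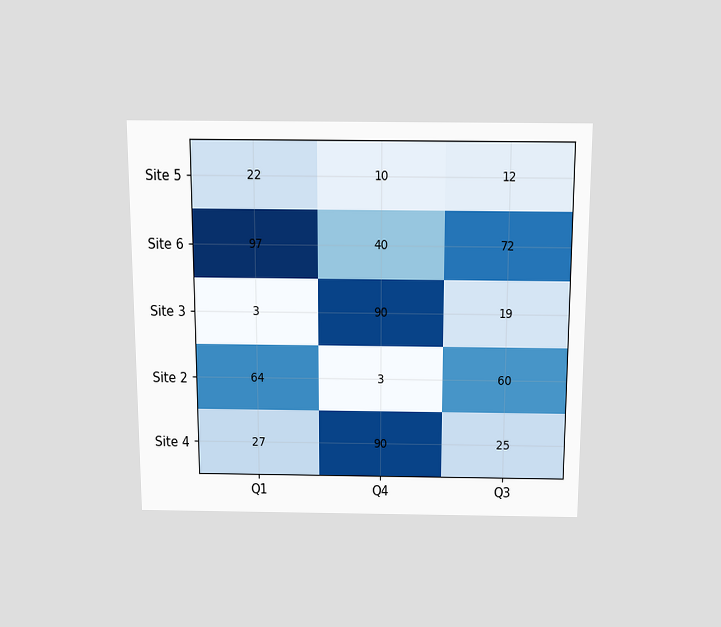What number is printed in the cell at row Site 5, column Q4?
The chart is viewed slightly from above. The (Site 5, Q4) cell reads 10.

10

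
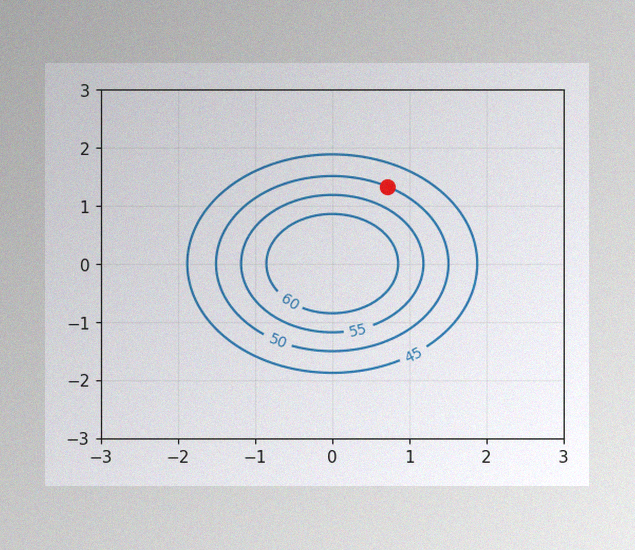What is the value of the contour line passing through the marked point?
The image has some photo noise and uneven lighting. The marked point sits on the contour labelled 50.

50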